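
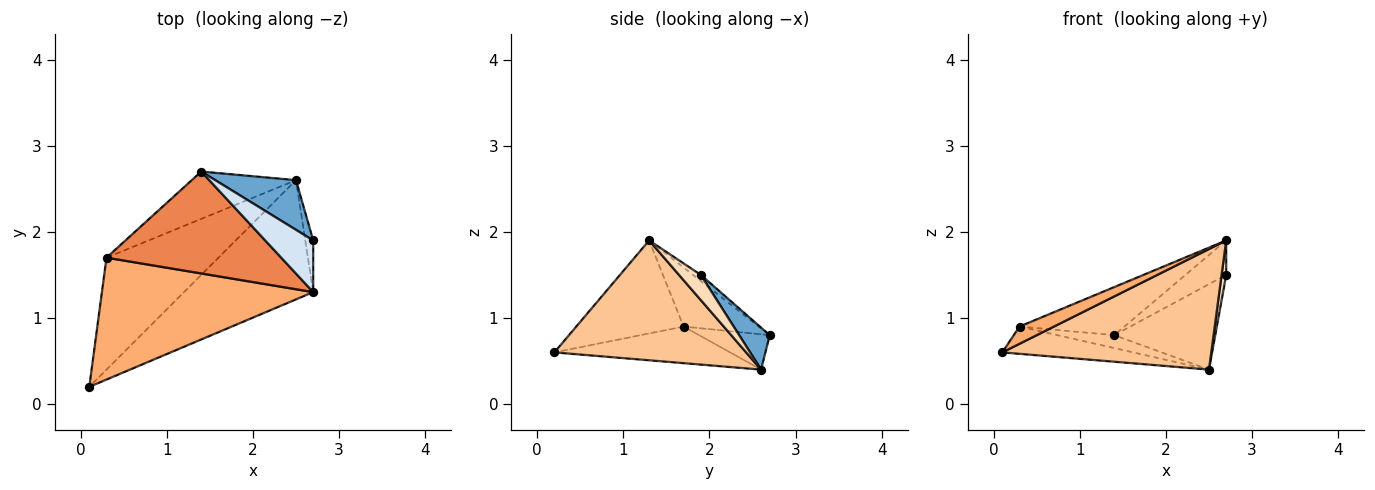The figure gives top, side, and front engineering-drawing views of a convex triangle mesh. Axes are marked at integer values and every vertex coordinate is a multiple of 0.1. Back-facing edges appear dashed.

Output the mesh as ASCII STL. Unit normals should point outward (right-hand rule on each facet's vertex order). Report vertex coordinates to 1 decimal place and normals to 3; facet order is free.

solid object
 facet normal 0.253 0.836 0.486
  outer loop
   vertex 2.5 2.6 0.4
   vertex 1.4 2.7 0.8
   vertex 2.7 1.9 1.5
  endloop
 endfacet
 facet normal -0.303 0.226 -0.926
  outer loop
   vertex 0.3 1.7 0.9
   vertex 2.5 2.6 0.4
   vertex 0.1 0.2 0.6
  endloop
 endfacet
 facet normal -0.311 0.250 -0.917
  outer loop
   vertex 0.3 1.7 0.9
   vertex 1.4 2.7 0.8
   vertex 2.5 2.6 0.4
  endloop
 endfacet
 facet normal -0.106 0.552 0.827
  outer loop
   vertex 2.7 1.3 1.9
   vertex 2.7 1.9 1.5
   vertex 1.4 2.7 0.8
  endloop
 endfacet
 facet normal -0.292 0.408 0.865
  outer loop
   vertex 2.7 1.3 1.9
   vertex 1.4 2.7 0.8
   vertex 0.3 1.7 0.9
  endloop
 endfacet
 facet normal -0.400 -0.128 0.908
  outer loop
   vertex 2.7 1.3 1.9
   vertex 0.3 1.7 0.9
   vertex 0.1 0.2 0.6
  endloop
 endfacet
 facet normal 0.546 -0.595 -0.589
  outer loop
   vertex 2.7 1.3 1.9
   vertex 0.1 0.2 0.6
   vertex 2.5 2.6 0.4
  endloop
 endfacet
 facet normal 0.935 -0.197 -0.295
  outer loop
   vertex 2.7 1.3 1.9
   vertex 2.5 2.6 0.4
   vertex 2.7 1.9 1.5
  endloop
 endfacet
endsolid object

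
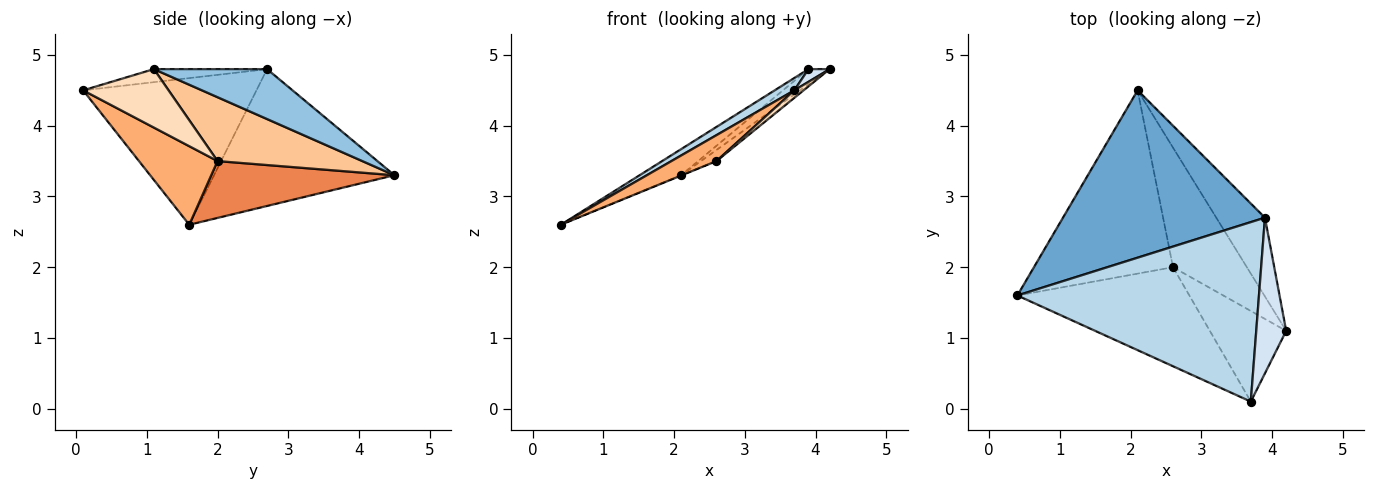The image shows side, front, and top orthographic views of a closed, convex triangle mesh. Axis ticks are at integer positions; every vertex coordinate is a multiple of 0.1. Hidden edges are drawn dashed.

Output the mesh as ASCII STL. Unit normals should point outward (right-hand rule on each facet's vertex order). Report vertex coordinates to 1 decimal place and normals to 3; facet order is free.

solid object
 facet normal -0.556 0.128 0.821
  outer loop
   vertex 3.9 2.7 4.8
   vertex 2.1 4.5 3.3
   vertex 0.4 1.6 2.6
  endloop
 endfacet
 facet normal 0.710 0.133 -0.692
  outer loop
   vertex 3.9 2.7 4.8
   vertex 4.2 1.1 4.8
   vertex 2.1 4.5 3.3
  endloop
 endfacet
 facet normal -0.518 -0.059 0.853
  outer loop
   vertex 3.9 2.7 4.8
   vertex 0.4 1.6 2.6
   vertex 3.7 0.1 4.5
  endloop
 endfacet
 facet normal -0.399 -0.075 0.914
  outer loop
   vertex 3.9 2.7 4.8
   vertex 3.7 0.1 4.5
   vertex 4.2 1.1 4.8
  endloop
 endfacet
 facet normal 0.378 0.002 -0.926
  outer loop
   vertex 2.6 2.0 3.5
   vertex 0.4 1.6 2.6
   vertex 2.1 4.5 3.3
  endloop
 endfacet
 facet normal 0.404 -0.232 -0.885
  outer loop
   vertex 2.6 2.0 3.5
   vertex 3.7 0.1 4.5
   vertex 0.4 1.6 2.6
  endloop
 endfacet
 facet normal 0.653 0.070 -0.755
  outer loop
   vertex 2.6 2.0 3.5
   vertex 2.1 4.5 3.3
   vertex 4.2 1.1 4.8
  endloop
 endfacet
 facet normal 0.607 -0.066 -0.792
  outer loop
   vertex 2.6 2.0 3.5
   vertex 4.2 1.1 4.8
   vertex 3.7 0.1 4.5
  endloop
 endfacet
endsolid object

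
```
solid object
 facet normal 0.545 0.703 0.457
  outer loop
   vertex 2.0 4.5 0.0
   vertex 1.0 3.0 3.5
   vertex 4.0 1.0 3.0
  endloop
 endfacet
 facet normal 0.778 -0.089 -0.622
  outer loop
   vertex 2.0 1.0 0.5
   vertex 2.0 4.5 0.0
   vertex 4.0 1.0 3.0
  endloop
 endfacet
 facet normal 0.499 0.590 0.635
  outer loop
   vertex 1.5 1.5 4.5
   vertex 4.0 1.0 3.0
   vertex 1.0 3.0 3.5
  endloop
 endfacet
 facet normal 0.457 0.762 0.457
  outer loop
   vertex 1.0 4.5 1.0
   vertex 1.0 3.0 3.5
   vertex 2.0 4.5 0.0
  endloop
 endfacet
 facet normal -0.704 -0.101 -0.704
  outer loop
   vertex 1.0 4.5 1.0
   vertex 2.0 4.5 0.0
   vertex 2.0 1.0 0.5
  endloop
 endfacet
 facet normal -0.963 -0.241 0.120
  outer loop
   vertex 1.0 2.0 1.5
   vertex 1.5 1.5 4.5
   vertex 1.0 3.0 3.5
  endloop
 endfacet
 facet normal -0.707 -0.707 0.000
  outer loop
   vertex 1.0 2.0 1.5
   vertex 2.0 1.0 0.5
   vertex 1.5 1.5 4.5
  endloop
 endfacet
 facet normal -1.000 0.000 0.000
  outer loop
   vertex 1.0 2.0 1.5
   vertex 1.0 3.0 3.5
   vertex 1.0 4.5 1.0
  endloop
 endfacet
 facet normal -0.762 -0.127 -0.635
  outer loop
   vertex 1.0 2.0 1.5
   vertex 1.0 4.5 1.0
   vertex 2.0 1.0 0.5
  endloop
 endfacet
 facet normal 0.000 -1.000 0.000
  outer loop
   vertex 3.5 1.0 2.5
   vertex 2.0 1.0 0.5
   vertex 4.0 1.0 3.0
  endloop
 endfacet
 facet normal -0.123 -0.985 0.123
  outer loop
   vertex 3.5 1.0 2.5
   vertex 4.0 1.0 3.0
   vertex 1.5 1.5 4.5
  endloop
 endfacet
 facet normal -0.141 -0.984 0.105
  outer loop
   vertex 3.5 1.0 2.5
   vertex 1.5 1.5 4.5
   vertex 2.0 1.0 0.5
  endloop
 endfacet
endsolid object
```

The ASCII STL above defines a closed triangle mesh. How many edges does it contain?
18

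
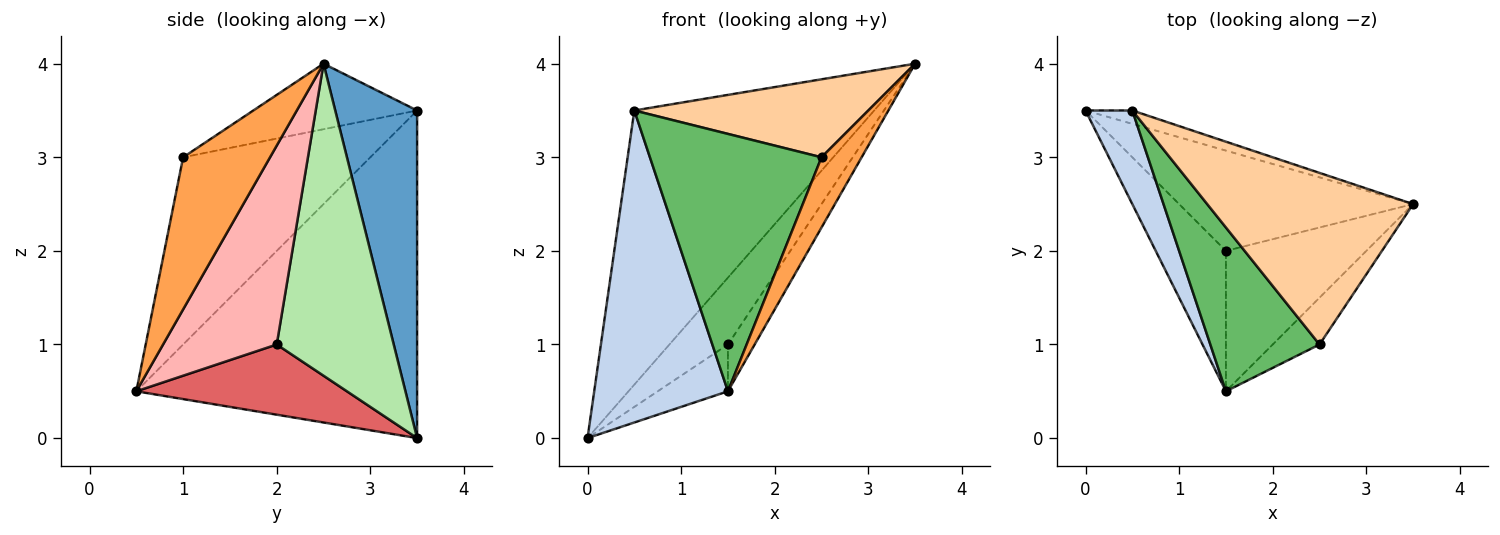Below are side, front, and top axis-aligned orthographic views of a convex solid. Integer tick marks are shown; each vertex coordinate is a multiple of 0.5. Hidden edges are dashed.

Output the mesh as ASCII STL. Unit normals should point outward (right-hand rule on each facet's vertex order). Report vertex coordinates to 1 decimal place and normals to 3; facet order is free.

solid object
 facet normal 0.323 0.945 -0.046
  outer loop
   vertex 0.5 3.5 3.5
   vertex 3.5 2.5 4.0
   vertex 0.0 3.5 0.0
  endloop
 endfacet
 facet normal -0.895 -0.426 0.128
  outer loop
   vertex 0.5 3.5 3.5
   vertex 0.0 3.5 0.0
   vertex 1.5 0.5 0.5
  endloop
 endfacet
 facet normal 0.874 -0.404 -0.269
  outer loop
   vertex 2.5 1.0 3.0
   vertex 1.5 0.5 0.5
   vertex 3.5 2.5 4.0
  endloop
 endfacet
 facet normal -0.278 -0.397 0.874
  outer loop
   vertex 2.5 1.0 3.0
   vertex 3.5 2.5 4.0
   vertex 0.5 3.5 3.5
  endloop
 endfacet
 facet normal -0.677 -0.621 0.395
  outer loop
   vertex 2.5 1.0 3.0
   vertex 0.5 3.5 3.5
   vertex 1.5 0.5 0.5
  endloop
 endfacet
 facet normal 0.743 0.371 -0.557
  outer loop
   vertex 1.5 2.0 1.0
   vertex 0.0 3.5 0.0
   vertex 3.5 2.5 4.0
  endloop
 endfacet
 facet normal 0.688 0.229 -0.688
  outer loop
   vertex 1.5 2.0 1.0
   vertex 1.5 0.5 0.5
   vertex 0.0 3.5 0.0
  endloop
 endfacet
 facet normal 0.802 0.189 -0.566
  outer loop
   vertex 1.5 2.0 1.0
   vertex 3.5 2.5 4.0
   vertex 1.5 0.5 0.5
  endloop
 endfacet
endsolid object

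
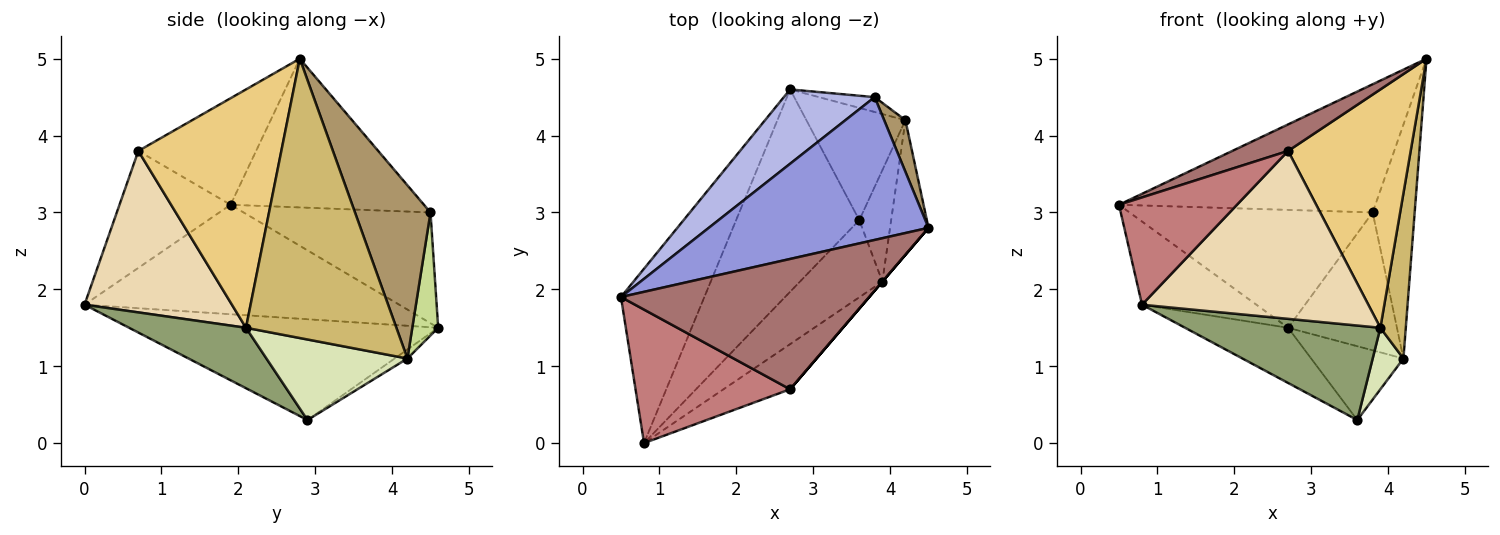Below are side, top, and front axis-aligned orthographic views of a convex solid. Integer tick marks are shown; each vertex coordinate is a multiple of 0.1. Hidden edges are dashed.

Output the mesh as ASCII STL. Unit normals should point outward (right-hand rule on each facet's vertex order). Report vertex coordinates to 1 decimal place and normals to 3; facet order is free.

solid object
 facet normal -0.764 0.278 -0.582
  outer loop
   vertex 0.8 0.0 1.8
   vertex 0.5 1.9 3.1
   vertex 2.7 4.6 1.5
  endloop
 endfacet
 facet normal -0.620 0.207 -0.757
  outer loop
   vertex 0.8 0.0 1.8
   vertex 2.7 4.6 1.5
   vertex 3.6 2.9 0.3
  endloop
 endfacet
 facet normal -0.450 0.597 0.665
  outer loop
   vertex 3.8 4.5 3.0
   vertex 0.5 1.9 3.1
   vertex 4.5 2.8 5.0
  endloop
 endfacet
 facet normal -0.545 0.709 0.447
  outer loop
   vertex 3.8 4.5 3.0
   vertex 2.7 4.6 1.5
   vertex 0.5 1.9 3.1
  endloop
 endfacet
 facet normal 0.421 -0.703 -0.574
  outer loop
   vertex 3.9 2.1 1.5
   vertex 0.8 0.0 1.8
   vertex 3.6 2.9 0.3
  endloop
 endfacet
 facet normal -0.076 0.548 -0.833
  outer loop
   vertex 4.2 4.2 1.1
   vertex 3.6 2.9 0.3
   vertex 2.7 4.6 1.5
  endloop
 endfacet
 facet normal 0.230 0.968 -0.104
  outer loop
   vertex 4.2 4.2 1.1
   vertex 2.7 4.6 1.5
   vertex 3.8 4.5 3.0
  endloop
 endfacet
 facet normal 0.911 -0.199 -0.360
  outer loop
   vertex 4.2 4.2 1.1
   vertex 3.9 2.1 1.5
   vertex 3.6 2.9 0.3
  endloop
 endfacet
 facet normal 0.869 0.483 0.107
  outer loop
   vertex 4.2 4.2 1.1
   vertex 3.8 4.5 3.0
   vertex 4.5 2.8 5.0
  endloop
 endfacet
 facet normal 0.977 -0.165 -0.134
  outer loop
   vertex 4.2 4.2 1.1
   vertex 4.5 2.8 5.0
   vertex 3.9 2.1 1.5
  endloop
 endfacet
 facet normal 0.759 -0.651 0.000
  outer loop
   vertex 2.7 0.7 3.8
   vertex 3.9 2.1 1.5
   vertex 4.5 2.8 5.0
  endloop
 endfacet
 facet normal 0.532 -0.817 -0.220
  outer loop
   vertex 2.7 0.7 3.8
   vertex 0.8 0.0 1.8
   vertex 3.9 2.1 1.5
  endloop
 endfacet
 facet normal -0.388 -0.184 0.903
  outer loop
   vertex 2.7 0.7 3.8
   vertex 4.5 2.8 5.0
   vertex 0.5 1.9 3.1
  endloop
 endfacet
 facet normal -0.508 -0.540 0.671
  outer loop
   vertex 2.7 0.7 3.8
   vertex 0.5 1.9 3.1
   vertex 0.8 0.0 1.8
  endloop
 endfacet
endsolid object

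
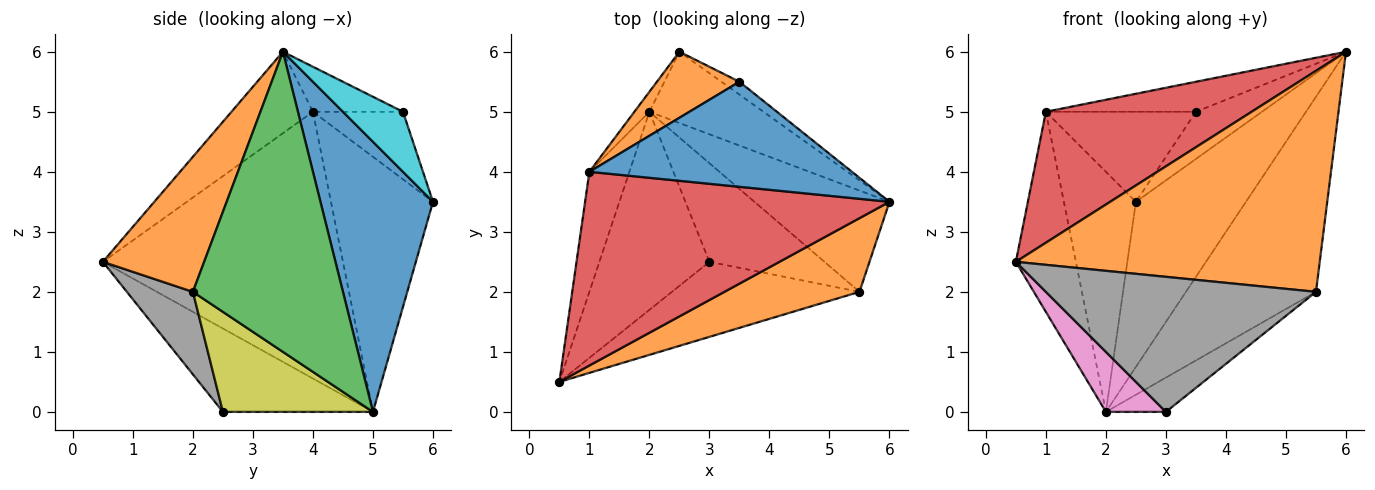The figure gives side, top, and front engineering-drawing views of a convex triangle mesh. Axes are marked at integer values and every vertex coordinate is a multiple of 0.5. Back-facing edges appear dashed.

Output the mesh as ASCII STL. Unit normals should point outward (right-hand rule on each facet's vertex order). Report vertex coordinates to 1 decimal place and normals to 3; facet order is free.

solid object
 facet normal 0.684 0.669 -0.289
  outer loop
   vertex 2.0 5.0 0.0
   vertex 2.5 6.0 3.5
   vertex 6.0 3.5 6.0
  endloop
 endfacet
 facet normal 0.302 -0.905 0.302
  outer loop
   vertex 5.5 2.0 2.0
   vertex 6.0 3.5 6.0
   vertex 0.5 0.5 2.5
  endloop
 endfacet
 facet normal 0.715 0.620 -0.322
  outer loop
   vertex 5.5 2.0 2.0
   vertex 2.0 5.0 0.0
   vertex 6.0 3.5 6.0
  endloop
 endfacet
 facet normal -0.216 -0.547 0.809
  outer loop
   vertex 1.0 4.0 5.0
   vertex 0.5 0.5 2.5
   vertex 6.0 3.5 6.0
  endloop
 endfacet
 facet normal -0.960 0.240 -0.144
  outer loop
   vertex 1.0 4.0 5.0
   vertex 2.0 5.0 0.0
   vertex 0.5 0.5 2.5
  endloop
 endfacet
 facet normal -0.816 0.576 -0.048
  outer loop
   vertex 1.0 4.0 5.0
   vertex 2.5 6.0 3.5
   vertex 2.0 5.0 0.0
  endloop
 endfacet
 facet normal -0.587 -0.235 -0.775
  outer loop
   vertex 3.0 2.5 0.0
   vertex 0.5 0.5 2.5
   vertex 2.0 5.0 0.0
  endloop
 endfacet
 facet normal 0.209 -0.855 -0.475
  outer loop
   vertex 3.0 2.5 0.0
   vertex 5.5 2.0 2.0
   vertex 0.5 0.5 2.5
  endloop
 endfacet
 facet normal 0.635 0.254 -0.730
  outer loop
   vertex 3.0 2.5 0.0
   vertex 2.0 5.0 0.0
   vertex 5.5 2.0 2.0
  endloop
 endfacet
 facet normal 0.659 0.725 -0.198
  outer loop
   vertex 3.5 5.5 5.0
   vertex 6.0 3.5 6.0
   vertex 2.5 6.0 3.5
  endloop
 endfacet
 facet normal -0.163 0.271 0.949
  outer loop
   vertex 3.5 5.5 5.0
   vertex 1.0 4.0 5.0
   vertex 6.0 3.5 6.0
  endloop
 endfacet
 facet normal -0.436 0.726 0.532
  outer loop
   vertex 3.5 5.5 5.0
   vertex 2.5 6.0 3.5
   vertex 1.0 4.0 5.0
  endloop
 endfacet
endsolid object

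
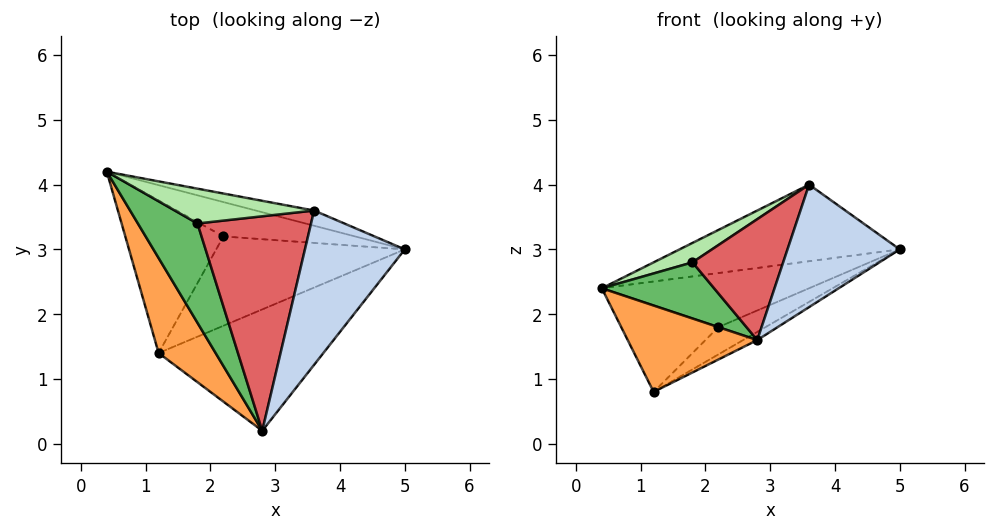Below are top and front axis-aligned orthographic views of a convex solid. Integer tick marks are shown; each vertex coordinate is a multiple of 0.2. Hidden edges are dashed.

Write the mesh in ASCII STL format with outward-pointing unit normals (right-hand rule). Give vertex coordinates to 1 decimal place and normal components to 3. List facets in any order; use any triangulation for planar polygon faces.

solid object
 facet normal 0.271 0.944 -0.187
  outer loop
   vertex 3.6 3.6 4.0
   vertex 5.0 3.0 3.0
   vertex 0.4 4.2 2.4
  endloop
 endfacet
 facet normal 0.281 -0.597 0.752
  outer loop
   vertex 3.6 3.6 4.0
   vertex 2.8 0.2 1.6
   vertex 5.0 3.0 3.0
  endloop
 endfacet
 facet normal -0.658 -0.506 0.557
  outer loop
   vertex 1.2 1.4 0.8
   vertex 2.8 0.2 1.6
   vertex 0.4 4.2 2.4
  endloop
 endfacet
 facet normal 0.481 0.059 -0.874
  outer loop
   vertex 1.2 1.4 0.8
   vertex 5.0 3.0 3.0
   vertex 2.8 0.2 1.6
  endloop
 endfacet
 facet normal -0.468 -0.435 0.769
  outer loop
   vertex 1.8 3.4 2.8
   vertex 0.4 4.2 2.4
   vertex 2.8 0.2 1.6
  endloop
 endfacet
 facet normal -0.467 -0.431 0.772
  outer loop
   vertex 1.8 3.4 2.8
   vertex 3.6 3.6 4.0
   vertex 0.4 4.2 2.4
  endloop
 endfacet
 facet normal -0.466 -0.435 0.771
  outer loop
   vertex 1.8 3.4 2.8
   vertex 2.8 0.2 1.6
   vertex 3.6 3.6 4.0
  endloop
 endfacet
 facet normal 0.279 0.811 -0.515
  outer loop
   vertex 2.2 3.2 1.8
   vertex 0.4 4.2 2.4
   vertex 5.0 3.0 3.0
  endloop
 endfacet
 facet normal -0.016 0.493 -0.870
  outer loop
   vertex 2.2 3.2 1.8
   vertex 1.2 1.4 0.8
   vertex 0.4 4.2 2.4
  endloop
 endfacet
 facet normal 0.396 0.268 -0.878
  outer loop
   vertex 2.2 3.2 1.8
   vertex 5.0 3.0 3.0
   vertex 1.2 1.4 0.8
  endloop
 endfacet
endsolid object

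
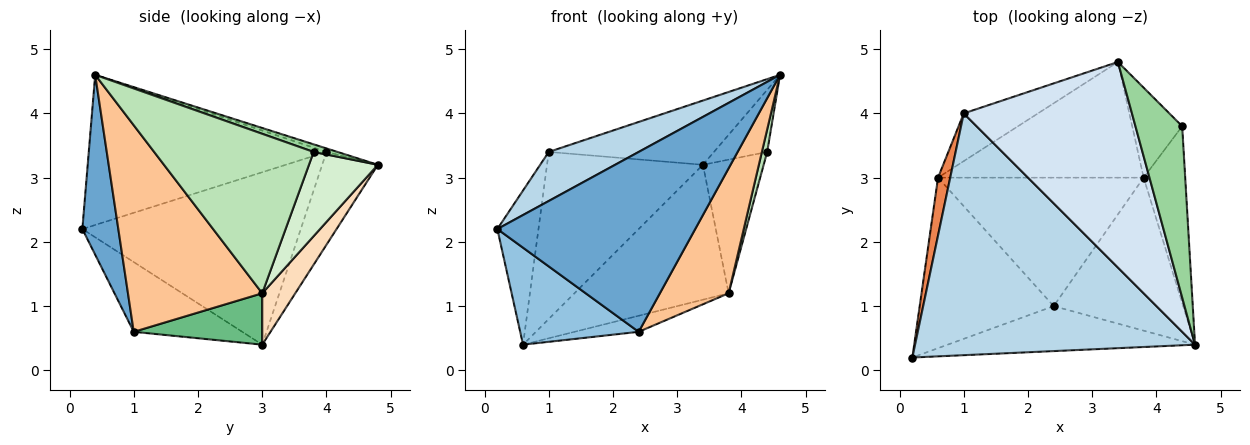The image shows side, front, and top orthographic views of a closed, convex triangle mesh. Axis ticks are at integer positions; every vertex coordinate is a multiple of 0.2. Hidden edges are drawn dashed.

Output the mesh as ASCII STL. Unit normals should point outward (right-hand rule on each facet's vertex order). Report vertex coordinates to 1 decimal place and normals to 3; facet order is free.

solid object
 facet normal 0.174 -0.955 -0.239
  outer loop
   vertex 2.4 1.0 0.6
   vertex 4.6 0.4 4.6
   vertex 0.2 0.2 2.2
  endloop
 endfacet
 facet normal -0.412 -0.450 -0.792
  outer loop
   vertex 2.4 1.0 0.6
   vertex 0.2 0.2 2.2
   vertex 0.6 3.0 0.4
  endloop
 endfacet
 facet normal -0.465 -0.176 0.868
  outer loop
   vertex 1.0 4.0 3.4
   vertex 0.2 0.2 2.2
   vertex 4.6 0.4 4.6
  endloop
 endfacet
 facet normal -0.020 0.298 0.954
  outer loop
   vertex 1.0 4.0 3.4
   vertex 4.6 0.4 4.6
   vertex 3.4 4.8 3.2
  endloop
 endfacet
 facet normal -0.980 0.185 0.069
  outer loop
   vertex 1.0 4.0 3.4
   vertex 0.6 3.0 0.4
   vertex 0.2 0.2 2.2
  endloop
 endfacet
 facet normal -0.325 0.909 -0.260
  outer loop
   vertex 1.0 4.0 3.4
   vertex 3.4 4.8 3.2
   vertex 0.6 3.0 0.4
  endloop
 endfacet
 facet normal 0.777 -0.398 -0.487
  outer loop
   vertex 3.8 3.0 1.2
   vertex 4.6 0.4 4.6
   vertex 2.4 1.0 0.6
  endloop
 endfacet
 facet normal 0.161 0.749 -0.642
  outer loop
   vertex 3.8 3.0 1.2
   vertex 0.6 3.0 0.4
   vertex 3.4 4.8 3.2
  endloop
 endfacet
 facet normal 0.241 0.120 -0.963
  outer loop
   vertex 3.8 3.0 1.2
   vertex 2.4 1.0 0.6
   vertex 0.6 3.0 0.4
  endloop
 endfacet
 facet normal 0.151 0.337 0.929
  outer loop
   vertex 4.4 3.8 3.4
   vertex 3.4 4.8 3.2
   vertex 4.6 0.4 4.6
  endloop
 endfacet
 facet normal 0.967 -0.032 -0.252
  outer loop
   vertex 4.4 3.8 3.4
   vertex 4.6 0.4 4.6
   vertex 3.8 3.0 1.2
  endloop
 endfacet
 facet normal 0.685 0.604 -0.407
  outer loop
   vertex 4.4 3.8 3.4
   vertex 3.8 3.0 1.2
   vertex 3.4 4.8 3.2
  endloop
 endfacet
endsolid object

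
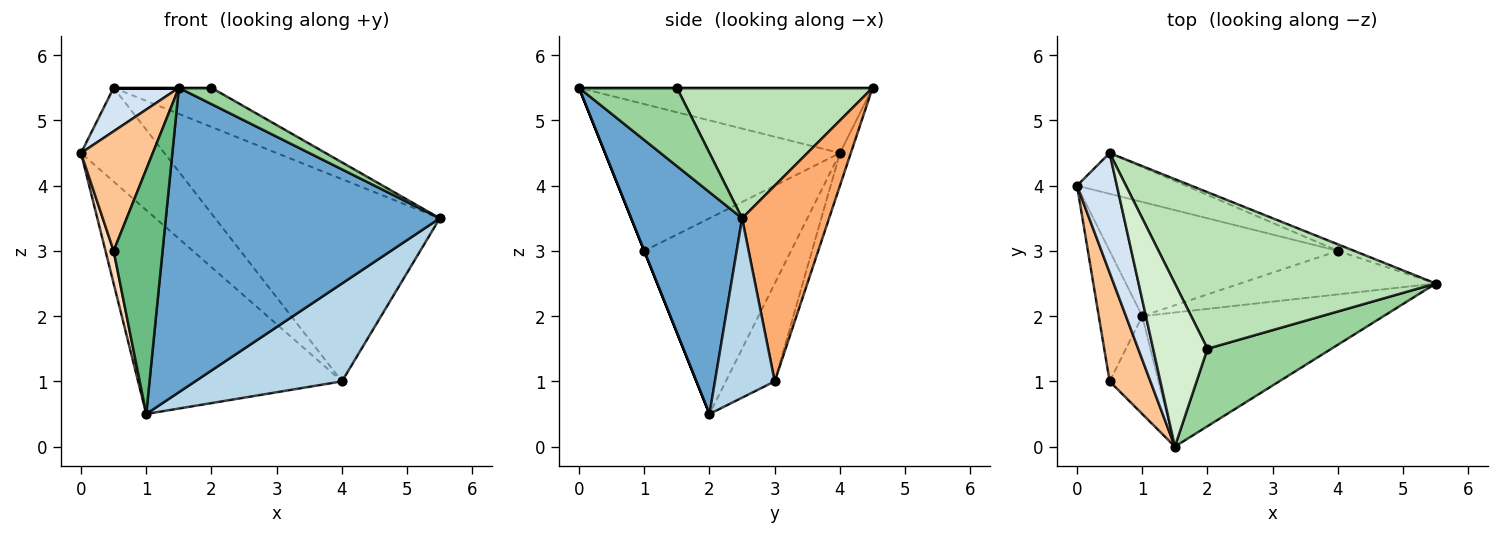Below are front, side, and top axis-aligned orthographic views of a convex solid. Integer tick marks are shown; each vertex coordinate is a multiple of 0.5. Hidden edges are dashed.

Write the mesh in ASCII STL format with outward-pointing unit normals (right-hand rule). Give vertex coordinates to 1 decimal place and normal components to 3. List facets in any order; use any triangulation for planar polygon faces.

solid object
 facet normal 0.347 -0.858 -0.378
  outer loop
   vertex 1.0 2.0 0.5
   vertex 5.5 2.5 3.5
   vertex 1.5 0.0 5.5
  endloop
 endfacet
 facet normal -0.205 0.854 -0.478
  outer loop
   vertex 4.0 3.0 1.0
   vertex 1.0 2.0 0.5
   vertex 0.0 4.0 4.5
  endloop
 endfacet
 facet normal 0.349 -0.856 -0.381
  outer loop
   vertex 4.0 3.0 1.0
   vertex 5.5 2.5 3.5
   vertex 1.0 2.0 0.5
  endloop
 endfacet
 facet normal -0.838 -0.186 0.512
  outer loop
   vertex 0.5 4.5 5.5
   vertex 0.0 4.0 4.5
   vertex 1.5 0.0 5.5
  endloop
 endfacet
 facet normal -0.119 0.911 -0.396
  outer loop
   vertex 0.5 4.5 5.5
   vertex 4.0 3.0 1.0
   vertex 0.0 4.0 4.5
  endloop
 endfacet
 facet normal 0.361 0.932 -0.030
  outer loop
   vertex 0.5 4.5 5.5
   vertex 5.5 2.5 3.5
   vertex 4.0 3.0 1.0
  endloop
 endfacet
 facet normal -0.924 -0.282 0.257
  outer loop
   vertex 0.5 1.0 3.0
   vertex 1.5 0.0 5.5
   vertex 0.0 4.0 4.5
  endloop
 endfacet
 facet normal -0.975 -0.054 -0.217
  outer loop
   vertex 0.5 1.0 3.0
   vertex 0.0 4.0 4.5
   vertex 1.0 2.0 0.5
  endloop
 endfacet
 facet normal 0.000 -0.928 -0.371
  outer loop
   vertex 0.5 1.0 3.0
   vertex 1.0 2.0 0.5
   vertex 1.5 0.0 5.5
  endloop
 endfacet
 facet normal 0.526 -0.175 0.832
  outer loop
   vertex 2.0 1.5 5.5
   vertex 1.5 0.0 5.5
   vertex 5.5 2.5 3.5
  endloop
 endfacet
 facet normal 0.436 0.218 0.873
  outer loop
   vertex 2.0 1.5 5.5
   vertex 5.5 2.5 3.5
   vertex 0.5 4.5 5.5
  endloop
 endfacet
 facet normal 0.000 0.000 1.000
  outer loop
   vertex 2.0 1.5 5.5
   vertex 0.5 4.5 5.5
   vertex 1.5 0.0 5.5
  endloop
 endfacet
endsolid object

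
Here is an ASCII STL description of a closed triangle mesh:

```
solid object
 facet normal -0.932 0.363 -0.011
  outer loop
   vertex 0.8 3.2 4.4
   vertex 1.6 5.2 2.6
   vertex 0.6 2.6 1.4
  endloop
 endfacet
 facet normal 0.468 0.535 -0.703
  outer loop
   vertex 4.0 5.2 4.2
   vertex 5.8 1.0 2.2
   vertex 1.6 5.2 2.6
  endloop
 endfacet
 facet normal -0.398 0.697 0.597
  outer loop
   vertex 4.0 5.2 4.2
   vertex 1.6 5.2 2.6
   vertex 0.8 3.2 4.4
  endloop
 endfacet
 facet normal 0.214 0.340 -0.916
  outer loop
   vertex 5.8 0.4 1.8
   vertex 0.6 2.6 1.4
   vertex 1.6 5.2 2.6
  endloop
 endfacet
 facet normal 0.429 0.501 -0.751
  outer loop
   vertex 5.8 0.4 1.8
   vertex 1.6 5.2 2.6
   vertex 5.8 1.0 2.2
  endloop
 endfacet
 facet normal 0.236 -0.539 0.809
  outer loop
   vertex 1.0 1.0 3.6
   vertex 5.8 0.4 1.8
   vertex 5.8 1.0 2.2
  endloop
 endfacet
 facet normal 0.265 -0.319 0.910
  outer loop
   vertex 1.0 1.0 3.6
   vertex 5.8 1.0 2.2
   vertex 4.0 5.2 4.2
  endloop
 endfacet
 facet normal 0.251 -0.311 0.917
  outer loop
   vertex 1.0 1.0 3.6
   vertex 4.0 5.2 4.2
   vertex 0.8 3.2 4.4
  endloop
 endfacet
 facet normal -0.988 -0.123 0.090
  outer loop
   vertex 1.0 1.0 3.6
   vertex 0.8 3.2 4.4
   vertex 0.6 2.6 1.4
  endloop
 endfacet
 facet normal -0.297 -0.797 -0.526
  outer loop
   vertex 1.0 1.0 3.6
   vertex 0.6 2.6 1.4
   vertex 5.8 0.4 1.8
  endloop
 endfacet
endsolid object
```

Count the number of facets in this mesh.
10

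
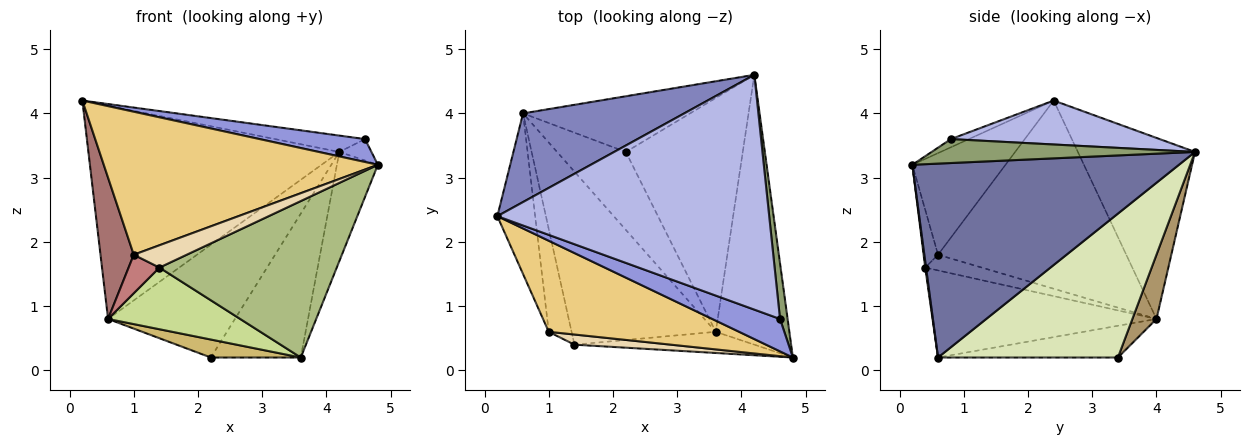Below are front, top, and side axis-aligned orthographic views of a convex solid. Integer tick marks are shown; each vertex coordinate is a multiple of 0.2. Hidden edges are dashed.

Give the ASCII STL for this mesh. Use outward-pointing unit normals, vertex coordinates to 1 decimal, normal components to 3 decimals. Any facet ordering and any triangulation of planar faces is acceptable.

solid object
 facet normal 0.925 0.142 -0.351
  outer loop
   vertex 3.6 0.6 0.2
   vertex 4.2 4.6 3.4
   vertex 4.8 0.2 3.2
  endloop
 endfacet
 facet normal -0.396 0.848 0.352
  outer loop
   vertex 0.6 4.0 0.8
   vertex 0.2 2.4 4.2
   vertex 4.2 4.6 3.4
  endloop
 endfacet
 facet normal -0.098 -0.574 0.813
  outer loop
   vertex 4.6 0.8 3.6
   vertex 0.2 2.4 4.2
   vertex 4.8 0.2 3.2
  endloop
 endfacet
 facet normal 0.159 0.069 0.985
  outer loop
   vertex 4.6 0.8 3.6
   vertex 4.2 4.6 3.4
   vertex 0.2 2.4 4.2
  endloop
 endfacet
 facet normal 0.947 0.115 0.300
  outer loop
   vertex 4.6 0.8 3.6
   vertex 4.8 0.2 3.2
   vertex 4.2 4.6 3.4
  endloop
 endfacet
 facet normal 0.005 -0.991 -0.134
  outer loop
   vertex 1.4 0.4 1.6
   vertex 3.6 0.6 0.2
   vertex 4.8 0.2 3.2
  endloop
 endfacet
 facet normal -0.494 -0.292 -0.819
  outer loop
   vertex 1.4 0.4 1.6
   vertex 0.6 4.0 0.8
   vertex 3.6 0.6 0.2
  endloop
 endfacet
 facet normal 0.724 0.362 -0.588
  outer loop
   vertex 2.2 3.4 0.2
   vertex 4.2 4.6 3.4
   vertex 3.6 0.6 0.2
  endloop
 endfacet
 facet normal 0.168 0.884 -0.436
  outer loop
   vertex 2.2 3.4 0.2
   vertex 0.6 4.0 0.8
   vertex 4.2 4.6 3.4
  endloop
 endfacet
 facet normal -0.410 -0.205 -0.889
  outer loop
   vertex 2.2 3.4 0.2
   vertex 3.6 0.6 0.2
   vertex 0.6 4.0 0.8
  endloop
 endfacet
 facet normal -0.276 -0.811 0.516
  outer loop
   vertex 1.0 0.6 1.8
   vertex 4.8 0.2 3.2
   vertex 0.2 2.4 4.2
  endloop
 endfacet
 facet normal -0.241 -0.884 0.402
  outer loop
   vertex 1.0 0.6 1.8
   vertex 1.4 0.4 1.6
   vertex 4.8 0.2 3.2
  endloop
 endfacet
 facet normal -0.966 -0.171 -0.194
  outer loop
   vertex 1.0 0.6 1.8
   vertex 0.2 2.4 4.2
   vertex 0.6 4.0 0.8
  endloop
 endfacet
 facet normal -0.541 -0.295 -0.787
  outer loop
   vertex 1.0 0.6 1.8
   vertex 0.6 4.0 0.8
   vertex 1.4 0.4 1.6
  endloop
 endfacet
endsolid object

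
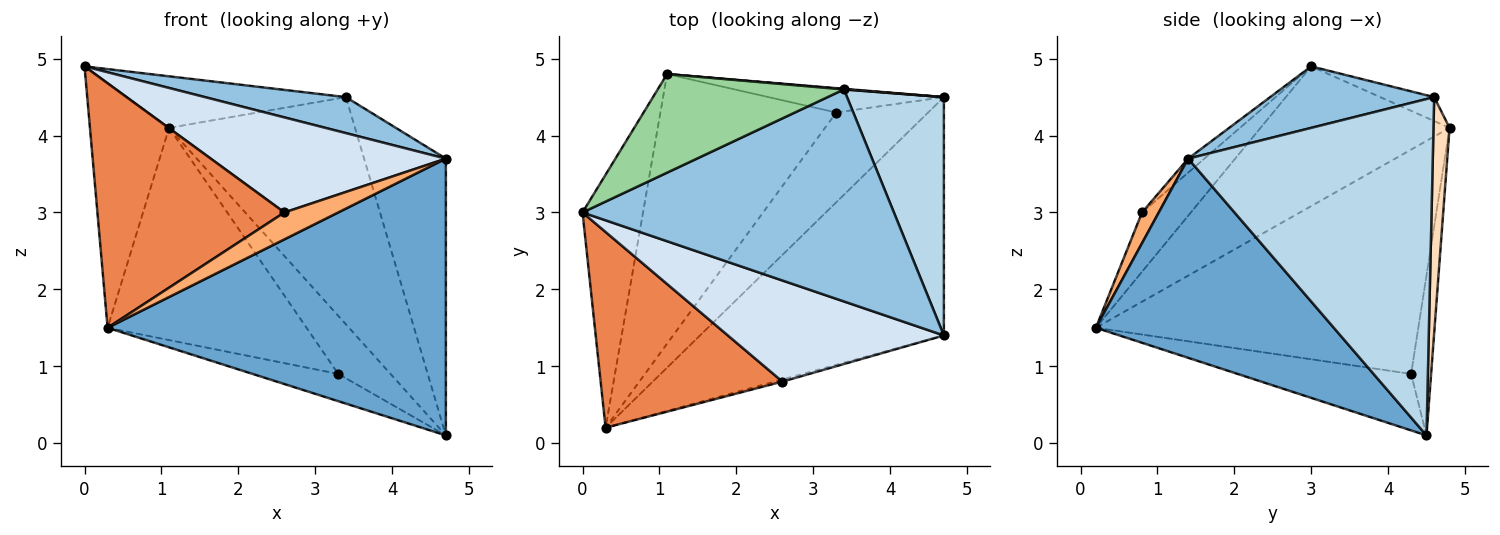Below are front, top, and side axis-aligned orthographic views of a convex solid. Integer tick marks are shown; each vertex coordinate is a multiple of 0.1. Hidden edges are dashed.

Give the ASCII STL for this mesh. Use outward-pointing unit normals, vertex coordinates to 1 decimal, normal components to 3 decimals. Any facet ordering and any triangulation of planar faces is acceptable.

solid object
 facet normal 0.470 -0.669 -0.576
  outer loop
   vertex 0.3 0.2 1.5
   vertex 4.7 4.5 0.1
   vertex 4.7 1.4 3.7
  endloop
 endfacet
 facet normal 0.191 -0.164 0.968
  outer loop
   vertex 3.4 4.6 4.5
   vertex 0.0 3.0 4.9
   vertex 4.7 1.4 3.7
  endloop
 endfacet
 facet normal 0.915 0.306 0.263
  outer loop
   vertex 3.4 4.6 4.5
   vertex 4.7 1.4 3.7
   vertex 4.7 4.5 0.1
  endloop
 endfacet
 facet normal -0.047 -0.684 0.728
  outer loop
   vertex 2.6 0.8 3.0
   vertex 4.7 1.4 3.7
   vertex 0.0 3.0 4.9
  endloop
 endfacet
 facet normal -0.200 -0.765 0.612
  outer loop
   vertex 2.6 0.8 3.0
   vertex 0.0 3.0 4.9
   vertex 0.3 0.2 1.5
  endloop
 endfacet
 facet normal 0.297 -0.952 -0.074
  outer loop
   vertex 2.6 0.8 3.0
   vertex 0.3 0.2 1.5
   vertex 4.7 1.4 3.7
  endloop
 endfacet
 facet normal -0.507 0.250 -0.825
  outer loop
   vertex 3.3 4.3 0.9
   vertex 4.7 4.5 0.1
   vertex 0.3 0.2 1.5
  endloop
 endfacet
 facet normal 0.086 0.996 0.003
  outer loop
   vertex 1.1 4.8 4.1
   vertex 3.4 4.6 4.5
   vertex 4.7 4.5 0.1
  endloop
 endfacet
 facet normal -0.333 0.870 -0.365
  outer loop
   vertex 1.1 4.8 4.1
   vertex 4.7 4.5 0.1
   vertex 3.3 4.3 0.9
  endloop
 endfacet
 facet normal -0.113 0.460 0.880
  outer loop
   vertex 1.1 4.8 4.1
   vertex 0.0 3.0 4.9
   vertex 3.4 4.6 4.5
  endloop
 endfacet
 facet normal -0.857 0.359 -0.371
  outer loop
   vertex 1.1 4.8 4.1
   vertex 0.3 0.2 1.5
   vertex 0.0 3.0 4.9
  endloop
 endfacet
 facet normal -0.708 0.437 -0.555
  outer loop
   vertex 1.1 4.8 4.1
   vertex 3.3 4.3 0.9
   vertex 0.3 0.2 1.5
  endloop
 endfacet
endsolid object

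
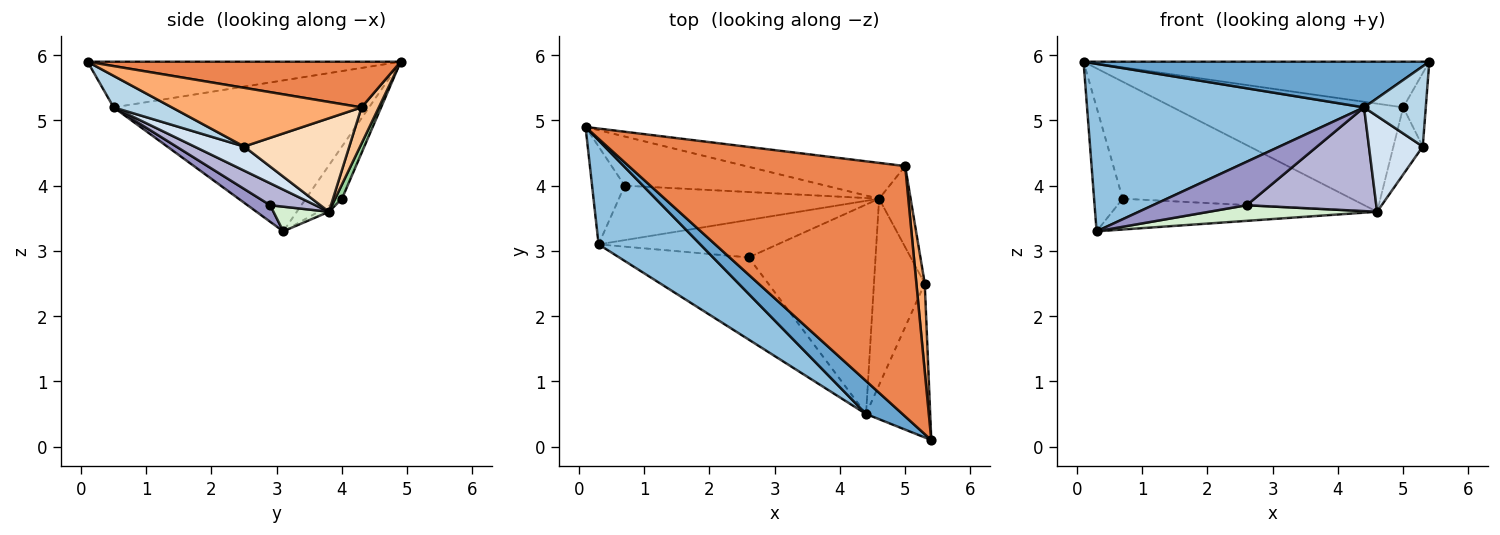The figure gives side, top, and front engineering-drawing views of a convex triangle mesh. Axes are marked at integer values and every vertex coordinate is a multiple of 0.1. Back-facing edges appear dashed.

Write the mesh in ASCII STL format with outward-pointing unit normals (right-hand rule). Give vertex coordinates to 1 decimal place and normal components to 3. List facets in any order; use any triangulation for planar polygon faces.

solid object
 facet normal -0.592 -0.653 0.472
  outer loop
   vertex 4.4 0.5 5.2
   vertex 5.4 0.1 5.9
   vertex 0.1 4.9 5.9
  endloop
 endfacet
 facet normal -0.617 -0.669 0.416
  outer loop
   vertex 4.4 0.5 5.2
   vertex 0.1 4.9 5.9
   vertex 0.3 3.1 3.3
  endloop
 endfacet
 facet normal 0.400 -0.424 -0.813
  outer loop
   vertex 4.4 0.5 5.2
   vertex 5.3 2.5 4.6
   vertex 5.4 0.1 5.9
  endloop
 endfacet
 facet normal 0.389 -0.421 -0.819
  outer loop
   vertex 4.4 0.5 5.2
   vertex 4.6 3.8 3.6
   vertex 5.3 2.5 4.6
  endloop
 endfacet
 facet normal 0.160 0.177 0.971
  outer loop
   vertex 5.0 4.3 5.2
   vertex 0.1 4.9 5.9
   vertex 5.4 0.1 5.9
  endloop
 endfacet
 facet normal 0.983 0.117 0.140
  outer loop
   vertex 5.0 4.3 5.2
   vertex 5.4 0.1 5.9
   vertex 5.3 2.5 4.6
  endloop
 endfacet
 facet normal 0.071 0.947 -0.314
  outer loop
   vertex 5.0 4.3 5.2
   vertex 4.6 3.8 3.6
   vertex 0.1 4.9 5.9
  endloop
 endfacet
 facet normal 0.916 0.256 -0.309
  outer loop
   vertex 5.0 4.3 5.2
   vertex 5.3 2.5 4.6
   vertex 4.6 3.8 3.6
  endloop
 endfacet
 facet normal -0.704 0.557 -0.440
  outer loop
   vertex 0.7 4.0 3.8
   vertex 0.3 3.1 3.3
   vertex 0.1 4.9 5.9
  endloop
 endfacet
 facet normal 0.027 0.922 -0.387
  outer loop
   vertex 0.7 4.0 3.8
   vertex 0.1 4.9 5.9
   vertex 4.6 3.8 3.6
  endloop
 endfacet
 facet normal -0.019 0.492 -0.870
  outer loop
   vertex 0.7 4.0 3.8
   vertex 4.6 3.8 3.6
   vertex 0.3 3.1 3.3
  endloop
 endfacet
 facet normal 0.126 -0.382 -0.916
  outer loop
   vertex 2.6 2.9 3.7
   vertex 0.3 3.1 3.3
   vertex 4.6 3.8 3.6
  endloop
 endfacet
 facet normal 0.112 -0.465 -0.878
  outer loop
   vertex 2.6 2.9 3.7
   vertex 4.4 0.5 5.2
   vertex 0.3 3.1 3.3
  endloop
 endfacet
 facet normal 0.153 -0.439 -0.886
  outer loop
   vertex 2.6 2.9 3.7
   vertex 4.6 3.8 3.6
   vertex 4.4 0.5 5.2
  endloop
 endfacet
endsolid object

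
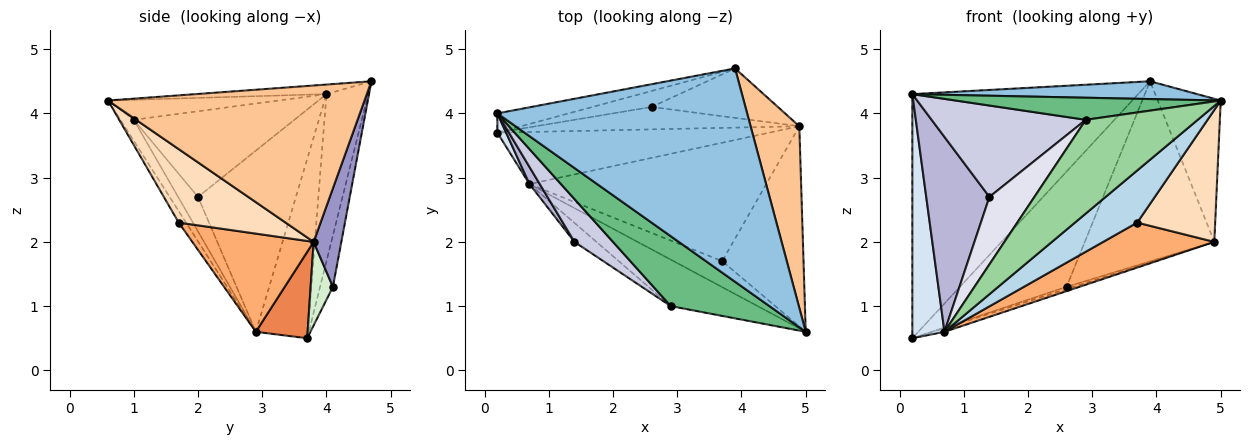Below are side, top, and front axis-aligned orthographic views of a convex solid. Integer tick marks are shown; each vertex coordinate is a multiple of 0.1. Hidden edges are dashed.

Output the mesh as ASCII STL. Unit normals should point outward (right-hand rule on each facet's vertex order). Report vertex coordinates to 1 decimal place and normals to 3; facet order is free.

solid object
 facet normal -0.181 0.980 -0.077
  outer loop
   vertex 0.2 4.0 4.3
   vertex 3.9 4.7 4.5
   vertex 0.2 3.7 0.5
  endloop
 endfacet
 facet normal -0.038 -0.083 0.996
  outer loop
   vertex 0.2 4.0 4.3
   vertex 5.0 0.6 4.2
   vertex 3.9 4.7 4.5
  endloop
 endfacet
 facet normal -0.105 -0.890 -0.444
  outer loop
   vertex 0.7 2.9 0.6
   vertex 3.7 1.7 2.3
   vertex 5.0 0.6 4.2
  endloop
 endfacet
 facet normal -0.850 -0.526 0.042
  outer loop
   vertex 0.7 2.9 0.6
   vertex 0.2 4.0 4.3
   vertex 0.2 3.7 0.5
  endloop
 endfacet
 facet normal 0.302 0.070 -0.951
  outer loop
   vertex 4.9 3.8 2.0
   vertex 0.7 2.9 0.6
   vertex 0.2 3.7 0.5
  endloop
 endfacet
 facet normal 0.361 -0.331 -0.872
  outer loop
   vertex 4.9 3.8 2.0
   vertex 3.7 1.7 2.3
   vertex 0.7 2.9 0.6
  endloop
 endfacet
 facet normal 0.930 0.228 0.290
  outer loop
   vertex 4.9 3.8 2.0
   vertex 3.9 4.7 4.5
   vertex 5.0 0.6 4.2
  endloop
 endfacet
 facet normal 0.602 -0.439 -0.666
  outer loop
   vertex 4.9 3.8 2.0
   vertex 5.0 0.6 4.2
   vertex 3.7 1.7 2.3
  endloop
 endfacet
 facet normal -0.190 -0.296 0.936
  outer loop
   vertex 2.9 1.0 3.9
   vertex 5.0 0.6 4.2
   vertex 0.2 4.0 4.3
  endloop
 endfacet
 facet normal -0.107 -0.891 -0.442
  outer loop
   vertex 2.9 1.0 3.9
   vertex 0.7 2.9 0.6
   vertex 5.0 0.6 4.2
  endloop
 endfacet
 facet normal -0.119 0.984 -0.136
  outer loop
   vertex 2.6 4.1 1.3
   vertex 0.2 3.7 0.5
   vertex 3.9 4.7 4.5
  endloop
 endfacet
 facet normal 0.301 0.093 -0.949
  outer loop
   vertex 2.6 4.1 1.3
   vertex 4.9 3.8 2.0
   vertex 0.2 3.7 0.5
  endloop
 endfacet
 facet normal 0.202 0.944 -0.259
  outer loop
   vertex 2.6 4.1 1.3
   vertex 3.9 4.7 4.5
   vertex 4.9 3.8 2.0
  endloop
 endfacet
 facet normal -0.839 -0.542 0.048
  outer loop
   vertex 1.4 2.0 2.7
   vertex 0.2 4.0 4.3
   vertex 0.7 2.9 0.6
  endloop
 endfacet
 facet normal -0.686 -0.659 0.309
  outer loop
   vertex 1.4 2.0 2.7
   vertex 2.9 1.0 3.9
   vertex 0.2 4.0 4.3
  endloop
 endfacet
 facet normal -0.391 -0.886 -0.249
  outer loop
   vertex 1.4 2.0 2.7
   vertex 0.7 2.9 0.6
   vertex 2.9 1.0 3.9
  endloop
 endfacet
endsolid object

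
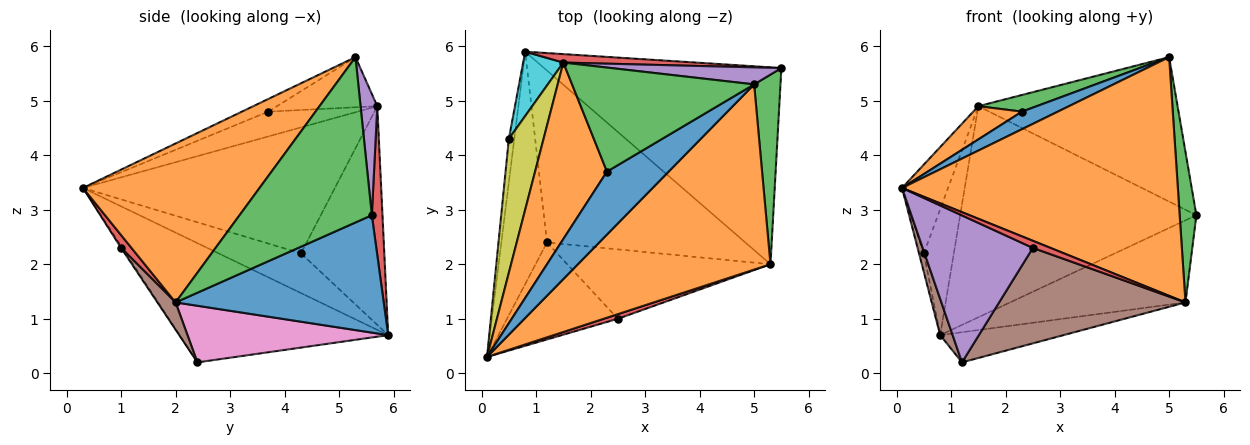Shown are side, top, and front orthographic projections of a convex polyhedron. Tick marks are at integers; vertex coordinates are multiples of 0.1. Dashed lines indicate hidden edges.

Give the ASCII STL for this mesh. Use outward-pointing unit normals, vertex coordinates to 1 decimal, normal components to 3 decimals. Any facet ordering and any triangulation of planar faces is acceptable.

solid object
 facet normal 0.415 0.350 -0.840
  outer loop
   vertex 5.3 2.0 1.3
   vertex 0.8 5.9 0.7
   vertex 5.5 5.6 2.9
  endloop
 endfacet
 facet normal 0.451 -0.705 0.547
  outer loop
   vertex 5.3 2.0 1.3
   vertex 5.0 5.3 5.8
   vertex 0.1 0.3 3.4
  endloop
 endfacet
 facet normal 0.980 -0.124 0.156
  outer loop
   vertex 5.3 2.0 1.3
   vertex 5.5 5.6 2.9
   vertex 5.0 5.3 5.8
  endloop
 endfacet
 facet normal 0.045 0.998 0.040
  outer loop
   vertex 1.5 5.7 4.9
   vertex 5.5 5.6 2.9
   vertex 0.8 5.9 0.7
  endloop
 endfacet
 facet normal 0.083 0.990 0.117
  outer loop
   vertex 1.5 5.7 4.9
   vertex 5.0 5.3 5.8
   vertex 5.5 5.6 2.9
  endloop
 endfacet
 facet normal -0.932 -0.056 -0.357
  outer loop
   vertex 1.2 2.4 0.2
   vertex 0.1 0.3 3.4
   vertex 0.8 5.9 0.7
  endloop
 endfacet
 facet normal 0.271 0.166 -0.948
  outer loop
   vertex 1.2 2.4 0.2
   vertex 0.8 5.9 0.7
   vertex 5.3 2.0 1.3
  endloop
 endfacet
 facet normal -0.989 0.058 -0.136
  outer loop
   vertex 0.5 4.3 2.2
   vertex 0.8 5.9 0.7
   vertex 0.1 0.3 3.4
  endloop
 endfacet
 facet normal -0.949 0.173 0.262
  outer loop
   vertex 0.5 4.3 2.2
   vertex 0.1 0.3 3.4
   vertex 1.5 5.7 4.9
  endloop
 endfacet
 facet normal -0.927 0.334 0.170
  outer loop
   vertex 0.5 4.3 2.2
   vertex 1.5 5.7 4.9
   vertex 0.8 5.9 0.7
  endloop
 endfacet
 facet normal -0.194 -0.264 0.945
  outer loop
   vertex 2.3 3.7 4.8
   vertex 0.1 0.3 3.4
   vertex 5.0 5.3 5.8
  endloop
 endfacet
 facet normal -0.322 -0.175 0.931
  outer loop
   vertex 2.3 3.7 4.8
   vertex 1.5 5.7 4.9
   vertex 0.1 0.3 3.4
  endloop
 endfacet
 facet normal -0.262 -0.153 0.953
  outer loop
   vertex 2.3 3.7 4.8
   vertex 5.0 5.3 5.8
   vertex 1.5 5.7 4.9
  endloop
 endfacet
 facet normal 0.443 -0.753 0.487
  outer loop
   vertex 2.5 1.0 2.3
   vertex 5.3 2.0 1.3
   vertex 0.1 0.3 3.4
  endloop
 endfacet
 facet normal -0.009 -0.835 -0.551
  outer loop
   vertex 2.5 1.0 2.3
   vertex 0.1 0.3 3.4
   vertex 1.2 2.4 0.2
  endloop
 endfacet
 facet normal 0.079 -0.806 -0.586
  outer loop
   vertex 2.5 1.0 2.3
   vertex 1.2 2.4 0.2
   vertex 5.3 2.0 1.3
  endloop
 endfacet
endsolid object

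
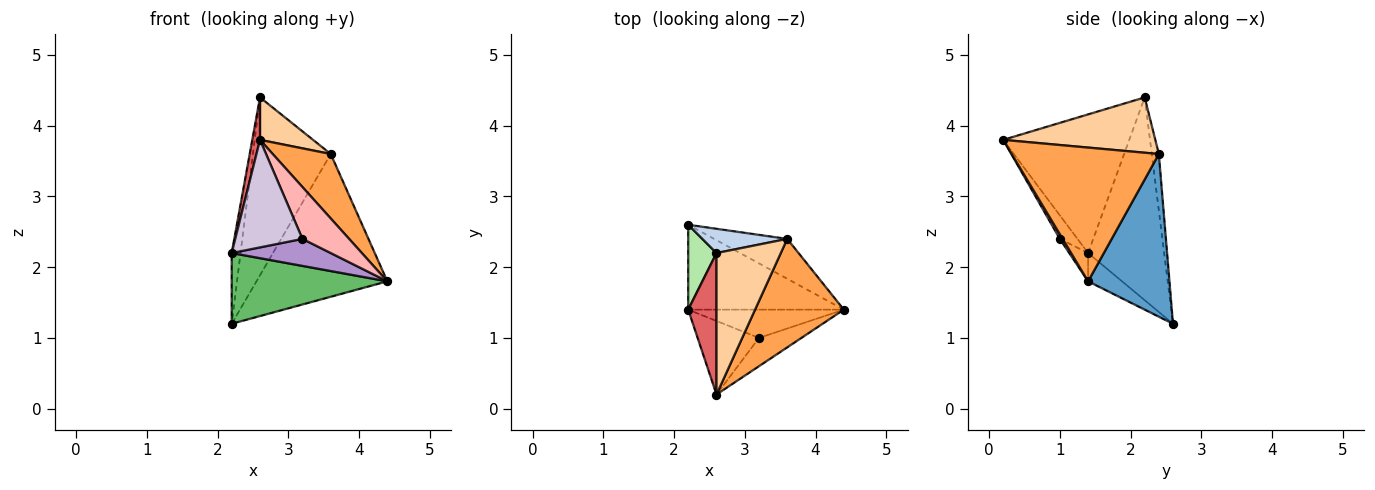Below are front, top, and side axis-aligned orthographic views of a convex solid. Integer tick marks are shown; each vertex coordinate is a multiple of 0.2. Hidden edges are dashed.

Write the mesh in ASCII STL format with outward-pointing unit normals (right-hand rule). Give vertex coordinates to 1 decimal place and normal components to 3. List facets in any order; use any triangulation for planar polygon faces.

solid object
 facet normal 0.514 0.826 -0.231
  outer loop
   vertex 3.6 2.4 3.6
   vertex 4.4 1.4 1.8
   vertex 2.2 2.6 1.2
  endloop
 endfacet
 facet normal -0.090 0.987 0.135
  outer loop
   vertex 3.6 2.4 3.6
   vertex 2.2 2.6 1.2
   vertex 2.6 2.2 4.4
  endloop
 endfacet
 facet normal 0.792 -0.312 0.525
  outer loop
   vertex 3.6 2.4 3.6
   vertex 2.6 0.2 3.8
   vertex 4.4 1.4 1.8
  endloop
 endfacet
 facet normal 0.636 -0.222 0.739
  outer loop
   vertex 3.6 2.4 3.6
   vertex 2.6 2.2 4.4
   vertex 2.6 0.2 3.8
  endloop
 endfacet
 facet normal -0.138 -0.634 -0.761
  outer loop
   vertex 2.2 1.4 2.2
   vertex 2.2 2.6 1.2
   vertex 4.4 1.4 1.8
  endloop
 endfacet
 facet normal -0.984 0.114 0.137
  outer loop
   vertex 2.2 1.4 2.2
   vertex 2.6 2.2 4.4
   vertex 2.2 2.6 1.2
  endloop
 endfacet
 facet normal -0.978 -0.060 0.200
  outer loop
   vertex 2.2 1.4 2.2
   vertex 2.6 0.2 3.8
   vertex 2.6 2.2 4.4
  endloop
 endfacet
 facet normal 0.053 -0.877 -0.478
  outer loop
   vertex 3.2 1.0 2.4
   vertex 4.4 1.4 1.8
   vertex 2.6 0.2 3.8
  endloop
 endfacet
 facet normal -0.130 -0.685 -0.717
  outer loop
   vertex 3.2 1.0 2.4
   vertex 2.2 1.4 2.2
   vertex 4.4 1.4 1.8
  endloop
 endfacet
 facet normal -0.212 -0.807 -0.552
  outer loop
   vertex 3.2 1.0 2.4
   vertex 2.6 0.2 3.8
   vertex 2.2 1.4 2.2
  endloop
 endfacet
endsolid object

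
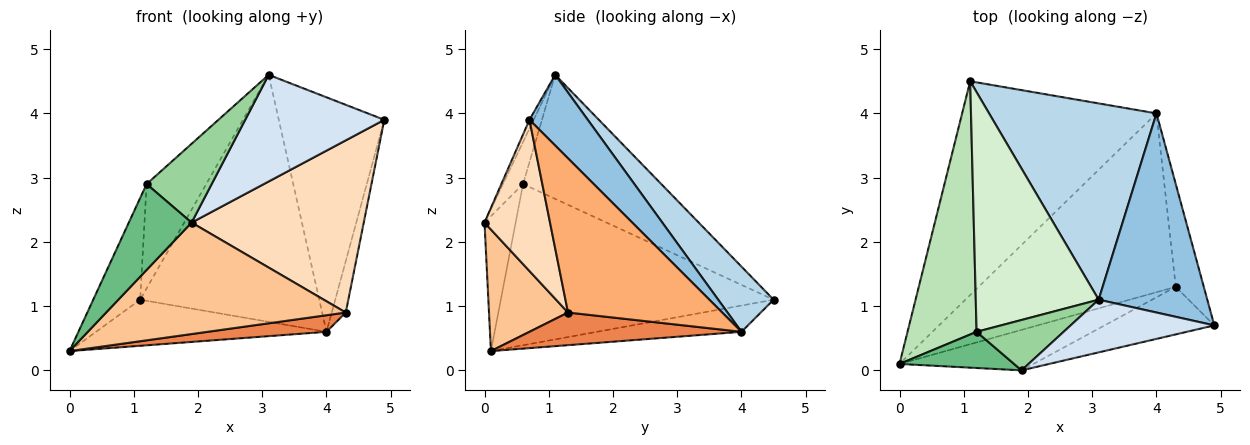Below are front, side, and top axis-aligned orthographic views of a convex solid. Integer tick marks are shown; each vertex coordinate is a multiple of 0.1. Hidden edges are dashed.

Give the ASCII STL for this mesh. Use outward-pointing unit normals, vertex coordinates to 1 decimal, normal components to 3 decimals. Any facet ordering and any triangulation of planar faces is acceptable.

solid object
 facet normal -0.131 0.209 -0.969
  outer loop
   vertex 4.0 4.0 0.6
   vertex 0.0 0.1 0.3
   vertex 1.1 4.5 1.1
  endloop
 endfacet
 facet normal 0.388 0.702 0.597
  outer loop
   vertex 4.0 4.0 0.6
   vertex 3.1 1.1 4.6
   vertex 4.9 0.7 3.9
  endloop
 endfacet
 facet normal 0.235 0.761 0.605
  outer loop
   vertex 4.0 4.0 0.6
   vertex 1.1 4.5 1.1
   vertex 3.1 1.1 4.6
  endloop
 endfacet
 facet normal -0.027 -0.896 0.443
  outer loop
   vertex 1.9 0.0 2.3
   vertex 4.9 0.7 3.9
   vertex 3.1 1.1 4.6
  endloop
 endfacet
 facet normal 0.163 -0.091 -0.982
  outer loop
   vertex 4.3 1.3 0.9
   vertex 0.0 0.1 0.3
   vertex 4.0 4.0 0.6
  endloop
 endfacet
 facet normal 0.980 0.089 -0.178
  outer loop
   vertex 4.3 1.3 0.9
   vertex 4.0 4.0 0.6
   vertex 4.9 0.7 3.9
  endloop
 endfacet
 facet normal 0.296 -0.898 -0.326
  outer loop
   vertex 4.3 1.3 0.9
   vertex 1.9 0.0 2.3
   vertex 0.0 0.1 0.3
  endloop
 endfacet
 facet normal 0.344 -0.905 -0.250
  outer loop
   vertex 4.3 1.3 0.9
   vertex 4.9 0.7 3.9
   vertex 1.9 0.0 2.3
  endloop
 endfacet
 facet normal -0.416 -0.838 0.353
  outer loop
   vertex 1.2 0.6 2.9
   vertex 0.0 0.1 0.3
   vertex 1.9 0.0 2.3
  endloop
 endfacet
 facet normal -0.252 -0.815 0.521
  outer loop
   vertex 1.2 0.6 2.9
   vertex 1.9 0.0 2.3
   vertex 3.1 1.1 4.6
  endloop
 endfacet
 facet normal -0.908 0.156 0.389
  outer loop
   vertex 1.2 0.6 2.9
   vertex 1.1 4.5 1.1
   vertex 0.0 0.1 0.3
  endloop
 endfacet
 facet normal -0.679 0.293 0.673
  outer loop
   vertex 1.2 0.6 2.9
   vertex 3.1 1.1 4.6
   vertex 1.1 4.5 1.1
  endloop
 endfacet
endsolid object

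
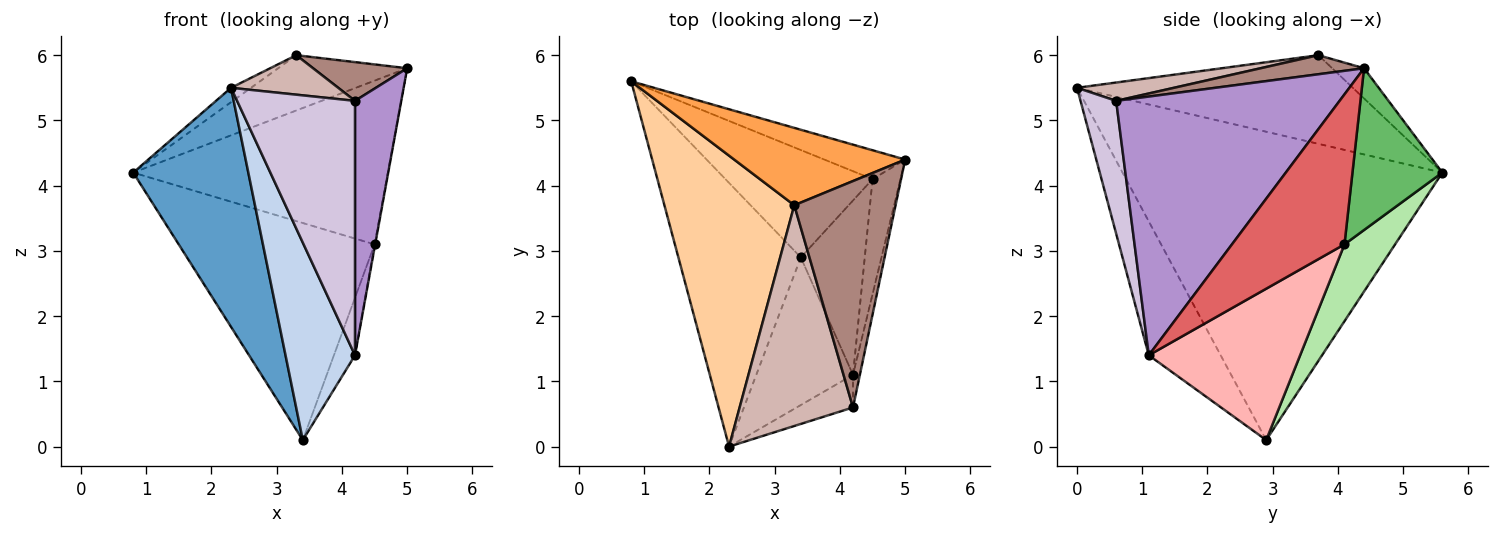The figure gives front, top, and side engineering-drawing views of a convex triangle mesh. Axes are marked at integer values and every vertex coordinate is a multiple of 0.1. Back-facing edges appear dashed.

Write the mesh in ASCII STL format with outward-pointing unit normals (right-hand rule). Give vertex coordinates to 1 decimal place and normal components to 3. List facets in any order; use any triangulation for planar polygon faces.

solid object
 facet normal -0.881 -0.317 -0.350
  outer loop
   vertex 3.4 2.9 0.1
   vertex 2.3 0.0 5.5
   vertex 0.8 5.6 4.2
  endloop
 endfacet
 facet normal -0.638 -0.617 -0.461
  outer loop
   vertex 4.2 1.1 1.4
   vertex 2.3 0.0 5.5
   vertex 3.4 2.9 0.1
  endloop
 endfacet
 facet normal -0.142 0.576 0.805
  outer loop
   vertex 3.3 3.7 6.0
   vertex 5.0 4.4 5.8
   vertex 0.8 5.6 4.2
  endloop
 endfacet
 facet normal -0.563 0.041 0.825
  outer loop
   vertex 3.3 3.7 6.0
   vertex 0.8 5.6 4.2
   vertex 2.3 0.0 5.5
  endloop
 endfacet
 facet normal 0.328 0.930 -0.164
  outer loop
   vertex 4.5 4.1 3.1
   vertex 0.8 5.6 4.2
   vertex 5.0 4.4 5.8
  endloop
 endfacet
 facet normal 0.226 0.873 -0.432
  outer loop
   vertex 4.5 4.1 3.1
   vertex 3.4 2.9 0.1
   vertex 0.8 5.6 4.2
  endloop
 endfacet
 facet normal 0.983 0.005 -0.183
  outer loop
   vertex 4.5 4.1 3.1
   vertex 5.0 4.4 5.8
   vertex 4.2 1.1 1.4
  endloop
 endfacet
 facet normal 0.914 0.127 -0.386
  outer loop
   vertex 4.5 4.1 3.1
   vertex 4.2 1.1 1.4
   vertex 3.4 2.9 0.1
  endloop
 endfacet
 facet normal 0.979 -0.203 -0.026
  outer loop
   vertex 4.2 0.6 5.3
   vertex 4.2 1.1 1.4
   vertex 5.0 4.4 5.8
  endloop
 endfacet
 facet normal 0.287 -0.950 -0.122
  outer loop
   vertex 4.2 0.6 5.3
   vertex 2.3 0.0 5.5
   vertex 4.2 1.1 1.4
  endloop
 endfacet
 facet normal 0.182 -0.166 0.969
  outer loop
   vertex 4.2 0.6 5.3
   vertex 5.0 4.4 5.8
   vertex 3.3 3.7 6.0
  endloop
 endfacet
 facet normal 0.157 -0.174 0.972
  outer loop
   vertex 4.2 0.6 5.3
   vertex 3.3 3.7 6.0
   vertex 2.3 0.0 5.5
  endloop
 endfacet
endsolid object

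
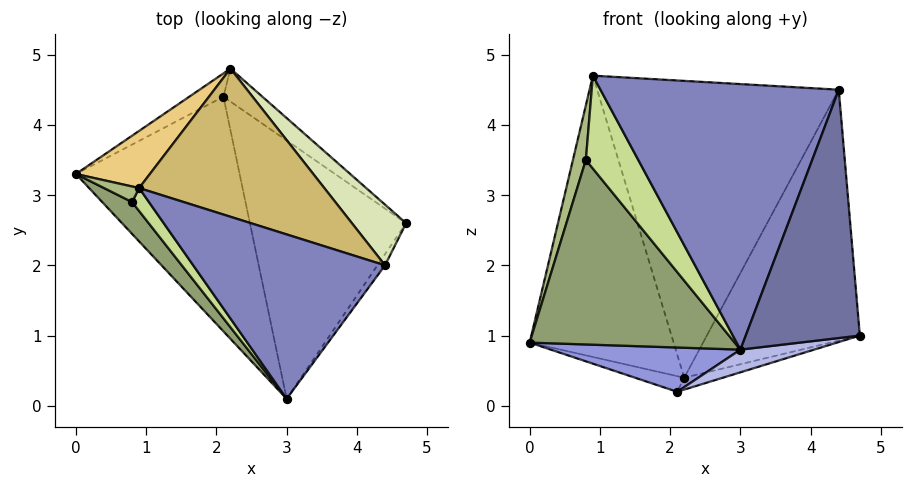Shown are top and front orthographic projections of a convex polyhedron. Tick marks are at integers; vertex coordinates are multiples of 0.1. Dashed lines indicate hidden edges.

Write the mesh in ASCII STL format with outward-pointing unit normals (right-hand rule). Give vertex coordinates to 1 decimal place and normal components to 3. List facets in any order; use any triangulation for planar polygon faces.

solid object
 facet normal 0.828 -0.561 -0.025
  outer loop
   vertex 4.4 2.0 4.5
   vertex 3.0 0.1 0.8
   vertex 4.7 2.6 1.0
  endloop
 endfacet
 facet normal -0.231 -0.827 0.512
  outer loop
   vertex 4.4 2.0 4.5
   vertex 0.9 3.1 4.7
   vertex 3.0 0.1 0.8
  endloop
 endfacet
 facet normal -0.225 -0.181 -0.958
  outer loop
   vertex 2.1 4.4 0.2
   vertex 3.0 0.1 0.8
   vertex 0.0 3.3 0.9
  endloop
 endfacet
 facet normal 0.239 -0.085 -0.967
  outer loop
   vertex 2.1 4.4 0.2
   vertex 4.7 2.6 1.0
   vertex 3.0 0.1 0.8
  endloop
 endfacet
 facet normal -0.723 -0.681 0.118
  outer loop
   vertex 0.8 2.9 3.5
   vertex 0.0 3.3 0.9
   vertex 3.0 0.1 0.8
  endloop
 endfacet
 facet normal -0.808 -0.566 0.162
  outer loop
   vertex 0.8 2.9 3.5
   vertex 0.9 3.1 4.7
   vertex 0.0 3.3 0.9
  endloop
 endfacet
 facet normal -0.685 -0.707 0.175
  outer loop
   vertex 0.8 2.9 3.5
   vertex 3.0 0.1 0.8
   vertex 0.9 3.1 4.7
  endloop
 endfacet
 facet normal 0.624 0.759 0.184
  outer loop
   vertex 2.2 4.8 0.4
   vertex 4.4 2.0 4.5
   vertex 4.7 2.6 1.0
  endloop
 endfacet
 facet normal 0.464 0.300 -0.833
  outer loop
   vertex 2.2 4.8 0.4
   vertex 4.7 2.6 1.0
   vertex 2.1 4.4 0.2
  endloop
 endfacet
 facet normal 0.293 0.855 0.427
  outer loop
   vertex 2.2 4.8 0.4
   vertex 0.9 3.1 4.7
   vertex 4.4 2.0 4.5
  endloop
 endfacet
 facet normal -0.529 0.832 0.169
  outer loop
   vertex 2.2 4.8 0.4
   vertex 0.0 3.3 0.9
   vertex 0.9 3.1 4.7
  endloop
 endfacet
 facet normal -0.494 0.484 -0.722
  outer loop
   vertex 2.2 4.8 0.4
   vertex 2.1 4.4 0.2
   vertex 0.0 3.3 0.9
  endloop
 endfacet
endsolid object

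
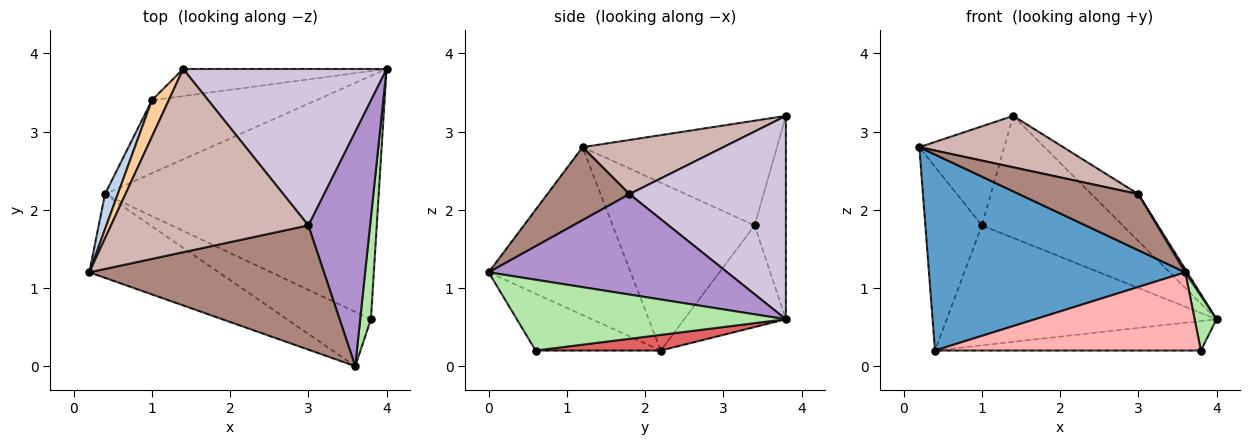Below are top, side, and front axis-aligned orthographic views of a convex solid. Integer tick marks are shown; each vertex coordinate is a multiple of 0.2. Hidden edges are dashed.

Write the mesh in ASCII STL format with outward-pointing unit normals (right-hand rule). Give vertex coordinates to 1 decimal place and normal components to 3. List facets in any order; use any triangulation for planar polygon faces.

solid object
 facet normal -0.454 -0.819 -0.350
  outer loop
   vertex 0.4 2.2 0.2
   vertex 3.6 0.0 1.2
   vertex 0.2 1.2 2.8
  endloop
 endfacet
 facet normal -0.927 0.369 0.071
  outer loop
   vertex 1.0 3.4 1.8
   vertex 0.4 2.2 0.2
   vertex 0.2 1.2 2.8
  endloop
 endfacet
 facet normal -0.306 0.813 -0.495
  outer loop
   vertex 1.0 3.4 1.8
   vertex 4.0 3.8 0.6
   vertex 0.4 2.2 0.2
  endloop
 endfacet
 facet normal -0.907 0.396 0.146
  outer loop
   vertex 1.4 3.8 3.2
   vertex 1.0 3.4 1.8
   vertex 0.2 1.2 2.8
  endloop
 endfacet
 facet normal -0.212 0.954 -0.212
  outer loop
   vertex 1.4 3.8 3.2
   vertex 4.0 3.8 0.6
   vertex 1.0 3.4 1.8
  endloop
 endfacet
 facet normal 0.986 -0.080 0.149
  outer loop
   vertex 3.8 0.6 0.2
   vertex 4.0 3.8 0.6
   vertex 3.6 0.0 1.2
  endloop
 endfacet
 facet normal 0.057 0.120 -0.991
  outer loop
   vertex 3.8 0.6 0.2
   vertex 0.4 2.2 0.2
   vertex 4.0 3.8 0.6
  endloop
 endfacet
 facet normal -0.361 -0.766 -0.532
  outer loop
   vertex 3.8 0.6 0.2
   vertex 3.6 0.0 1.2
   vertex 0.4 2.2 0.2
  endloop
 endfacet
 facet normal 0.852 -0.007 0.524
  outer loop
   vertex 3.0 1.8 2.2
   vertex 3.6 0.0 1.2
   vertex 4.0 3.8 0.6
  endloop
 endfacet
 facet normal 0.692 0.208 0.692
  outer loop
   vertex 3.0 1.8 2.2
   vertex 4.0 3.8 0.6
   vertex 1.4 3.8 3.2
  endloop
 endfacet
 facet normal 0.273 -0.396 0.877
  outer loop
   vertex 3.0 1.8 2.2
   vertex 0.2 1.2 2.8
   vertex 3.6 0.0 1.2
  endloop
 endfacet
 facet normal 0.255 -0.261 0.931
  outer loop
   vertex 3.0 1.8 2.2
   vertex 1.4 3.8 3.2
   vertex 0.2 1.2 2.8
  endloop
 endfacet
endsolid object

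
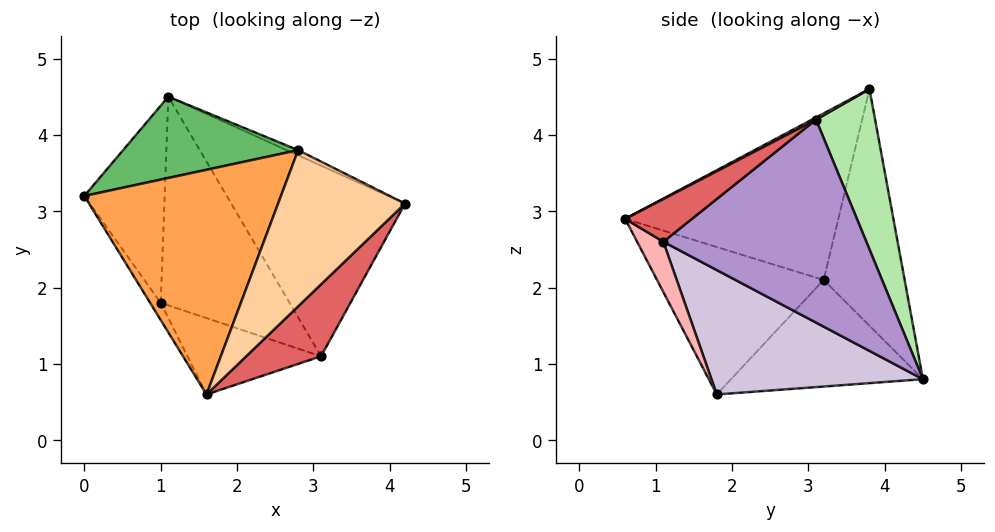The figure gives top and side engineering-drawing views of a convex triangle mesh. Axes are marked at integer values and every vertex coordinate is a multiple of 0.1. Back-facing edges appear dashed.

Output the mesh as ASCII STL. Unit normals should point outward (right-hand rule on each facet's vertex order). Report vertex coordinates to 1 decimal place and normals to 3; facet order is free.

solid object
 facet normal -0.842 -0.537 -0.060
  outer loop
   vertex 1.0 1.8 0.6
   vertex 1.6 0.6 2.9
   vertex 0.0 3.2 2.1
  endloop
 endfacet
 facet normal -0.797 0.074 -0.600
  outer loop
   vertex 1.1 4.5 0.8
   vertex 1.0 1.8 0.6
   vertex 0.0 3.2 2.1
  endloop
 endfacet
 facet normal -0.638 -0.161 0.753
  outer loop
   vertex 2.8 3.8 4.6
   vertex 0.0 3.2 2.1
   vertex 1.6 0.6 2.9
  endloop
 endfacet
 facet normal 0.015 -0.473 0.881
  outer loop
   vertex 2.8 3.8 4.6
   vertex 1.6 0.6 2.9
   vertex 4.2 3.1 4.2
  endloop
 endfacet
 facet normal -0.496 0.787 0.367
  outer loop
   vertex 2.8 3.8 4.6
   vertex 1.1 4.5 0.8
   vertex 0.0 3.2 2.1
  endloop
 endfacet
 facet normal 0.440 0.898 -0.031
  outer loop
   vertex 2.8 3.8 4.6
   vertex 4.2 3.1 4.2
   vertex 1.1 4.5 0.8
  endloop
 endfacet
 facet normal 0.357 -0.695 0.624
  outer loop
   vertex 3.1 1.1 2.6
   vertex 4.2 3.1 4.2
   vertex 1.6 0.6 2.9
  endloop
 endfacet
 facet normal 0.185 -0.851 -0.492
  outer loop
   vertex 3.1 1.1 2.6
   vertex 1.6 0.6 2.9
   vertex 1.0 1.8 0.6
  endloop
 endfacet
 facet normal 0.756 0.102 -0.647
  outer loop
   vertex 3.1 1.1 2.6
   vertex 1.1 4.5 0.8
   vertex 4.2 3.1 4.2
  endloop
 endfacet
 facet normal 0.694 0.028 -0.719
  outer loop
   vertex 3.1 1.1 2.6
   vertex 1.0 1.8 0.6
   vertex 1.1 4.5 0.8
  endloop
 endfacet
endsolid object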